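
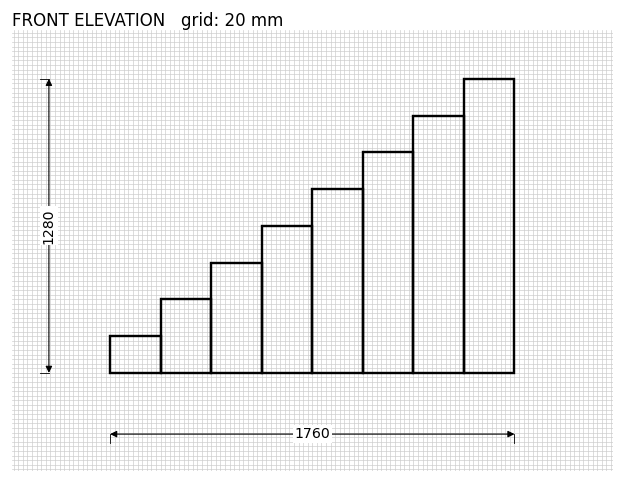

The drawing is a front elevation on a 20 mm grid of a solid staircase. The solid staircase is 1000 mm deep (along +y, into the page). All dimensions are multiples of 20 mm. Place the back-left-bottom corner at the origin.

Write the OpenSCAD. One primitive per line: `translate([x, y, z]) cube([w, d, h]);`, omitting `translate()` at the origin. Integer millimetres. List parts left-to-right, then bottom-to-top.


cube([220, 1000, 160]);
translate([220, 0, 0]) cube([220, 1000, 320]);
translate([440, 0, 0]) cube([220, 1000, 480]);
translate([660, 0, 0]) cube([220, 1000, 640]);
translate([880, 0, 0]) cube([220, 1000, 800]);
translate([1100, 0, 0]) cube([220, 1000, 960]);
translate([1320, 0, 0]) cube([220, 1000, 1120]);
translate([1540, 0, 0]) cube([220, 1000, 1280]);


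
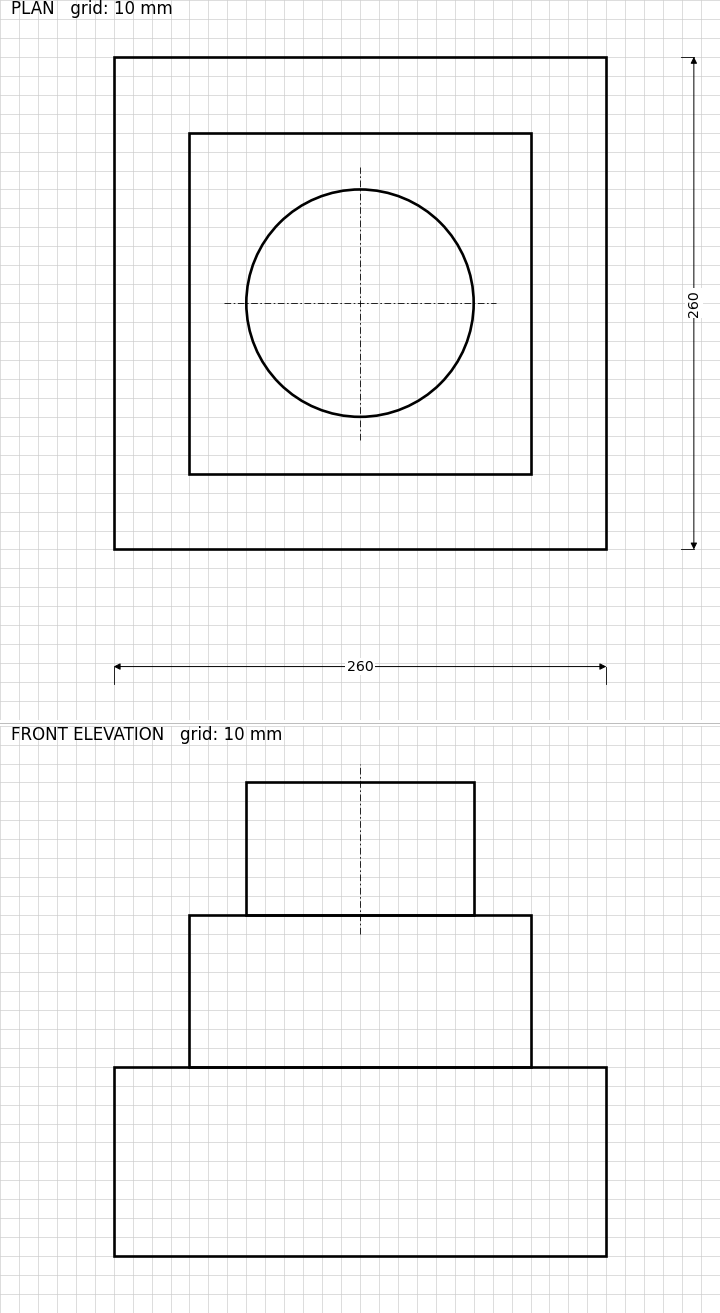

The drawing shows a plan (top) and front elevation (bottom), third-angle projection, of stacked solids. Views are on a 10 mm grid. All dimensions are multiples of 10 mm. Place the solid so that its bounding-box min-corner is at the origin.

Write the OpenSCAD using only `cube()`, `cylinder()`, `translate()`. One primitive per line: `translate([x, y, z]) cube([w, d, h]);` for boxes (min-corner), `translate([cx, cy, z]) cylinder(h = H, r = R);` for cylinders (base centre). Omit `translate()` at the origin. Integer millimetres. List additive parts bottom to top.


cube([260, 260, 100]);
translate([40, 40, 100]) cube([180, 180, 80]);
translate([130, 130, 180]) cylinder(h = 70, r = 60);


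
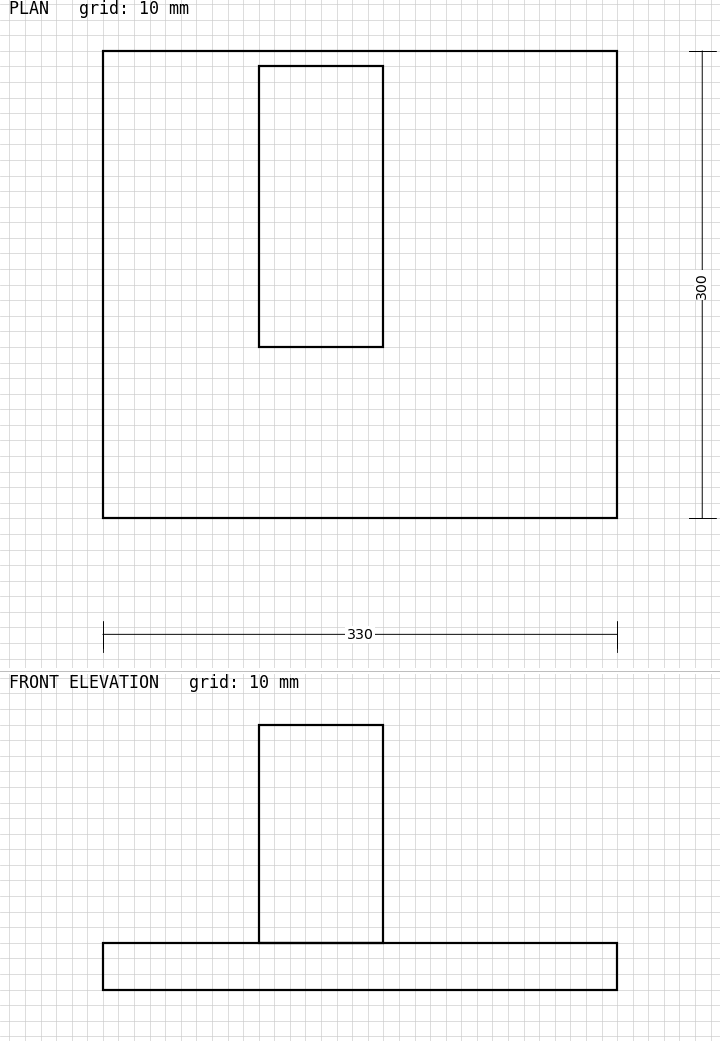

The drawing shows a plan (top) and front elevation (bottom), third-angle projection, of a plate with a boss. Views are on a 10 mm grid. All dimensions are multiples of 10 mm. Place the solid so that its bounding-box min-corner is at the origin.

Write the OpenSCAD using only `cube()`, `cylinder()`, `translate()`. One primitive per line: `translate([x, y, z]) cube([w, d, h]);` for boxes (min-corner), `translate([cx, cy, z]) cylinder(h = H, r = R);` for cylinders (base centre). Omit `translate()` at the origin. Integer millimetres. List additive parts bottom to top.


cube([330, 300, 30]);
translate([100, 110, 30]) cube([80, 180, 140]);


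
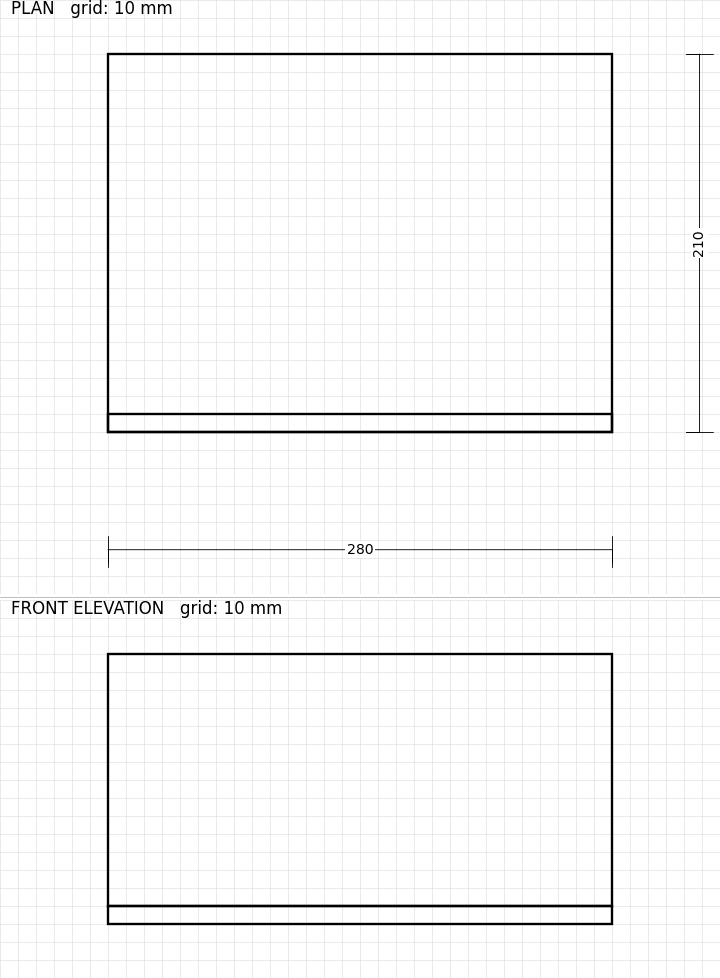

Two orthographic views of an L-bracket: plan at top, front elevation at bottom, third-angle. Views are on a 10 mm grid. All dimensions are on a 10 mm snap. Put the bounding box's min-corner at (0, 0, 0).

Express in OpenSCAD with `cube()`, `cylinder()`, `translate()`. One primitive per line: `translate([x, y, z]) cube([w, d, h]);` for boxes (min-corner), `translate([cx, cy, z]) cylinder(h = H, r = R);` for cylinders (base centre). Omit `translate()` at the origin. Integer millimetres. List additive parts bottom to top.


cube([280, 210, 10]);
translate([0, 0, 10]) cube([280, 10, 140]);


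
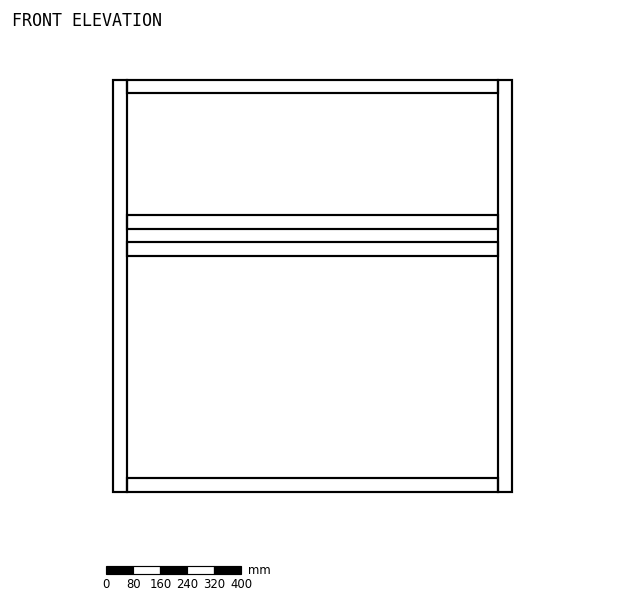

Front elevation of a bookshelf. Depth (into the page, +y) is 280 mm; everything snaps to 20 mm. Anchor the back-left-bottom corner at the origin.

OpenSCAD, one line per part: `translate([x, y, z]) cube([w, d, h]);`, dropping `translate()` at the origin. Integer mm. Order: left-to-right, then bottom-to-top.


cube([40, 280, 1220]);
translate([40, 0, 0]) cube([1100, 280, 40]);
translate([40, 0, 700]) cube([1100, 280, 40]);
translate([40, 0, 780]) cube([1100, 280, 40]);
translate([40, 0, 1180]) cube([1100, 280, 40]);
translate([1140, 0, 0]) cube([40, 280, 1220]);


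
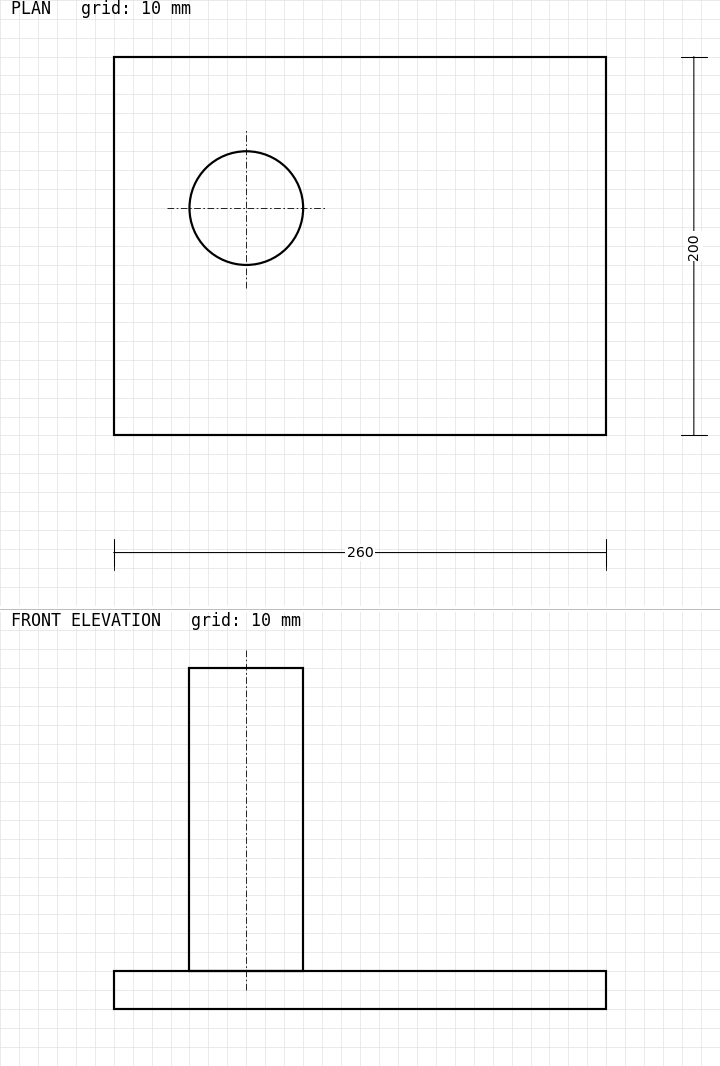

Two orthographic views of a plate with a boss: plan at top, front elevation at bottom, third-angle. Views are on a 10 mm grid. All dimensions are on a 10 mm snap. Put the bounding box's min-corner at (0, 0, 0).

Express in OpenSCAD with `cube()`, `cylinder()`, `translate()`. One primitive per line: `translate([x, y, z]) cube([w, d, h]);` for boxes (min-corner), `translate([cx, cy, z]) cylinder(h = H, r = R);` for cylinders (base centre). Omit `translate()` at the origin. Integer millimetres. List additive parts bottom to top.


cube([260, 200, 20]);
translate([70, 120, 20]) cylinder(h = 160, r = 30);


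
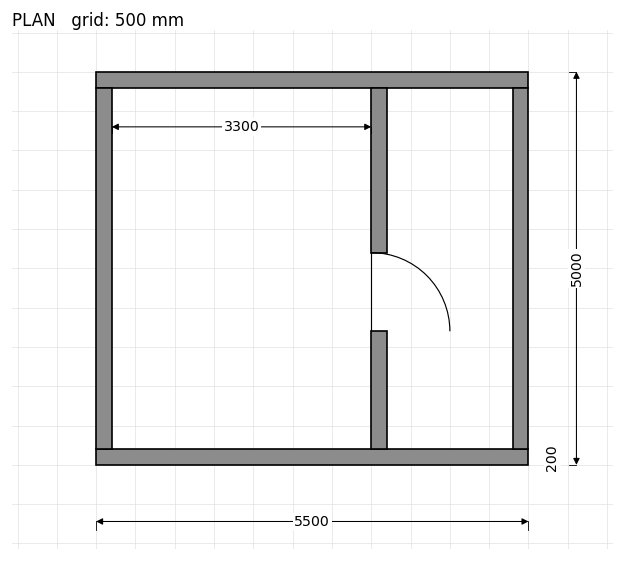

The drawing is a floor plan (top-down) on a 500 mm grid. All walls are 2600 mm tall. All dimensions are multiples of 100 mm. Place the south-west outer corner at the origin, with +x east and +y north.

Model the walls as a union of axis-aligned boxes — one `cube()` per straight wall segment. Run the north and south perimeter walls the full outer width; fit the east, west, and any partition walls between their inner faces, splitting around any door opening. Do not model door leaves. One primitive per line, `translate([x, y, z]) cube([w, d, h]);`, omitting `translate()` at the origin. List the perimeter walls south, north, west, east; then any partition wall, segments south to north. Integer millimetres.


cube([5500, 200, 2600]);
translate([0, 4800, 0]) cube([5500, 200, 2600]);
translate([0, 200, 0]) cube([200, 4600, 2600]);
translate([5300, 200, 0]) cube([200, 4600, 2600]);
translate([3500, 200, 0]) cube([200, 1500, 2600]);
translate([3500, 2700, 0]) cube([200, 2100, 2600]);


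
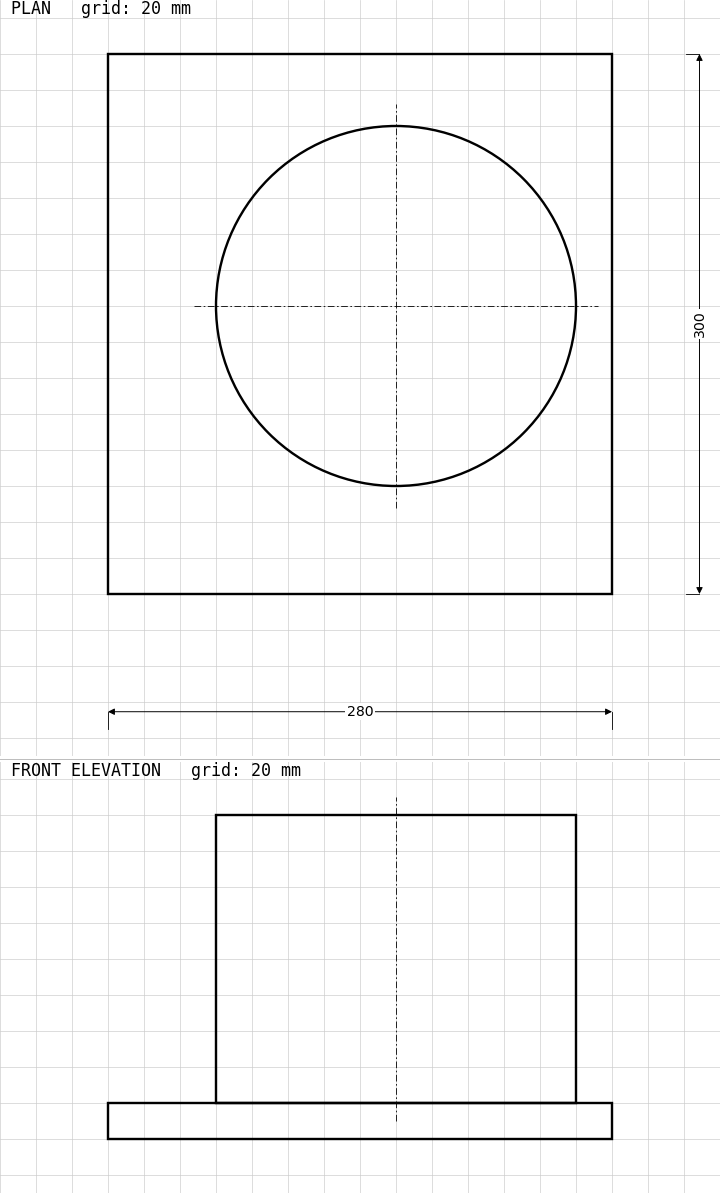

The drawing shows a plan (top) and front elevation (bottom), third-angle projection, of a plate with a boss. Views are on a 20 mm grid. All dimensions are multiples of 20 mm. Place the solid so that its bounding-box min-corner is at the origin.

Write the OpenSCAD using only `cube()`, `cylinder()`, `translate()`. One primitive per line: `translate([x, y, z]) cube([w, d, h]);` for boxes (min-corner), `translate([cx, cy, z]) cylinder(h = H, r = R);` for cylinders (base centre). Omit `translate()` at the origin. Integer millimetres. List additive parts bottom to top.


cube([280, 300, 20]);
translate([160, 160, 20]) cylinder(h = 160, r = 100);


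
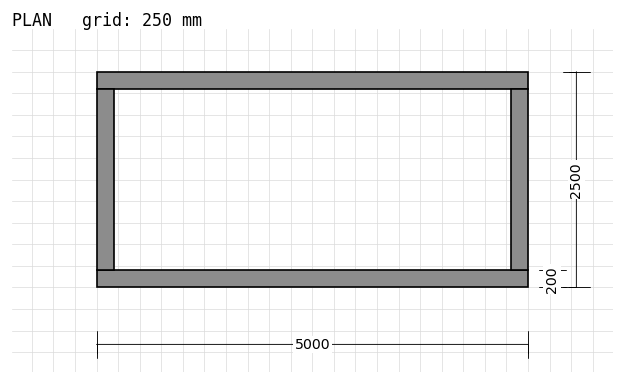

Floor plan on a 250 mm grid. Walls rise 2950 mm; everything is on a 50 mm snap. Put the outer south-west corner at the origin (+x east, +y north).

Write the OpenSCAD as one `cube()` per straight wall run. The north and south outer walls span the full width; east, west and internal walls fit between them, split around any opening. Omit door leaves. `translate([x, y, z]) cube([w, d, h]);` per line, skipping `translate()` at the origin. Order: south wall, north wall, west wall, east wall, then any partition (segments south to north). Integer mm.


cube([5000, 200, 2950]);
translate([0, 2300, 0]) cube([5000, 200, 2950]);
translate([0, 200, 0]) cube([200, 2100, 2950]);
translate([4800, 200, 0]) cube([200, 2100, 2950]);


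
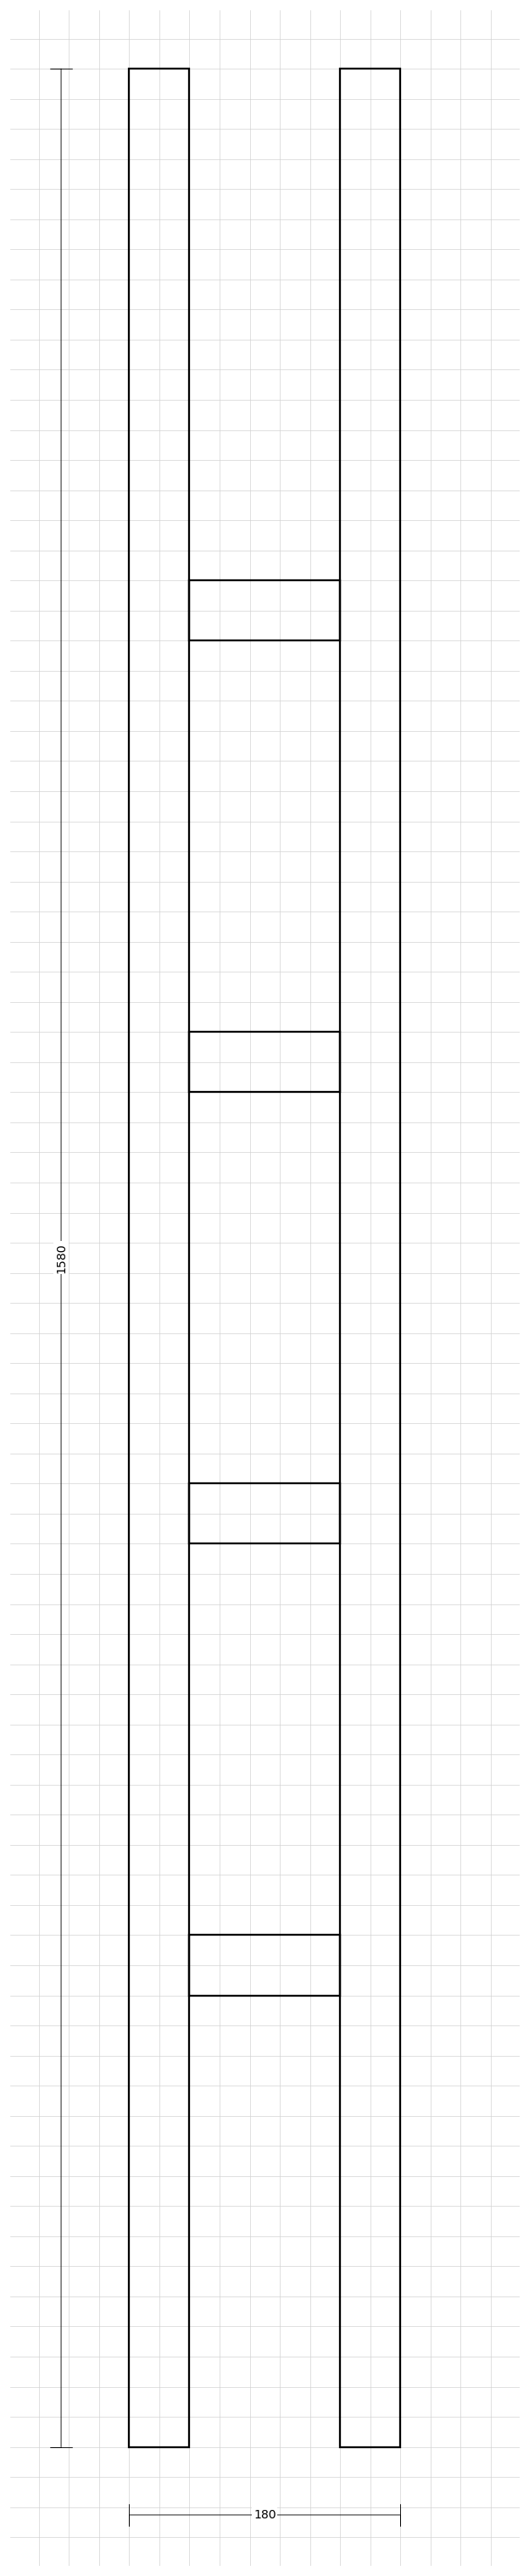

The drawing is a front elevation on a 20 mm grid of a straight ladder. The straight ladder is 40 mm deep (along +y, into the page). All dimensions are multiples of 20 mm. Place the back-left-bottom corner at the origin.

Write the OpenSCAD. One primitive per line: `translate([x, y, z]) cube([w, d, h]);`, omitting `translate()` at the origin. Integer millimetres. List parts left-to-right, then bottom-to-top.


cube([40, 40, 1580]);
translate([40, 0, 300]) cube([100, 40, 40]);
translate([40, 0, 600]) cube([100, 40, 40]);
translate([40, 0, 900]) cube([100, 40, 40]);
translate([40, 0, 1200]) cube([100, 40, 40]);
translate([140, 0, 0]) cube([40, 40, 1580]);


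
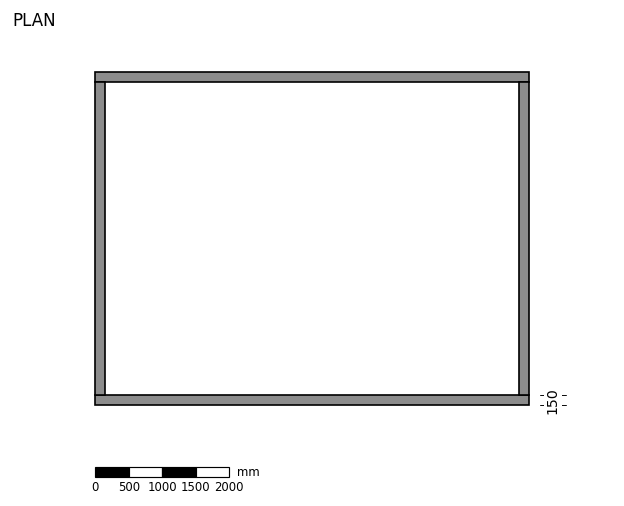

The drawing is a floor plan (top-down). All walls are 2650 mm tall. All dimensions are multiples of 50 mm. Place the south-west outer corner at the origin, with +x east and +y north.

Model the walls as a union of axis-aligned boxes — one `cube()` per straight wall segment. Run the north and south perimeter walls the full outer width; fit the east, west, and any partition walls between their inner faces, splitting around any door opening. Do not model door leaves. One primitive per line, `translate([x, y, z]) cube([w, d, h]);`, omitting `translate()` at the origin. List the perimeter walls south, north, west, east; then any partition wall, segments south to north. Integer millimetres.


cube([6500, 150, 2650]);
translate([0, 4850, 0]) cube([6500, 150, 2650]);
translate([0, 150, 0]) cube([150, 4700, 2650]);
translate([6350, 150, 0]) cube([150, 4700, 2650]);


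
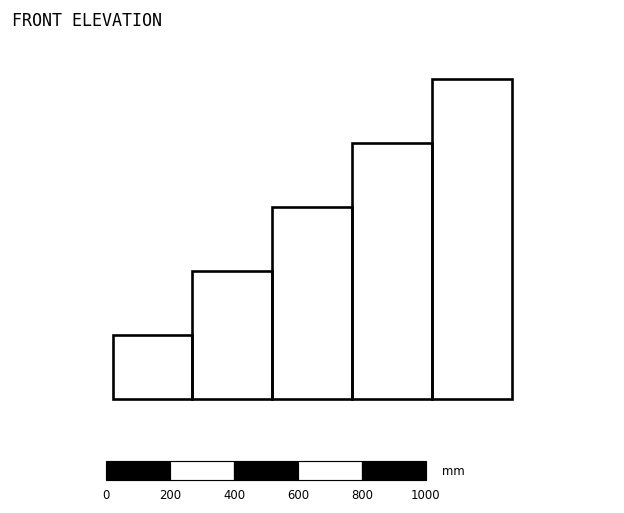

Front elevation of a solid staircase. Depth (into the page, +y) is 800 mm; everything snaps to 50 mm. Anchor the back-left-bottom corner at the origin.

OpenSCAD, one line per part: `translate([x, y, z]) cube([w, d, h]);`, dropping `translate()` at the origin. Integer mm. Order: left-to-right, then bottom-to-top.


cube([250, 800, 200]);
translate([250, 0, 0]) cube([250, 800, 400]);
translate([500, 0, 0]) cube([250, 800, 600]);
translate([750, 0, 0]) cube([250, 800, 800]);
translate([1000, 0, 0]) cube([250, 800, 1000]);


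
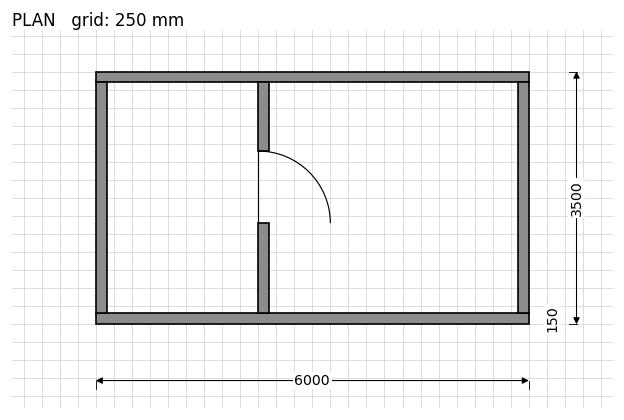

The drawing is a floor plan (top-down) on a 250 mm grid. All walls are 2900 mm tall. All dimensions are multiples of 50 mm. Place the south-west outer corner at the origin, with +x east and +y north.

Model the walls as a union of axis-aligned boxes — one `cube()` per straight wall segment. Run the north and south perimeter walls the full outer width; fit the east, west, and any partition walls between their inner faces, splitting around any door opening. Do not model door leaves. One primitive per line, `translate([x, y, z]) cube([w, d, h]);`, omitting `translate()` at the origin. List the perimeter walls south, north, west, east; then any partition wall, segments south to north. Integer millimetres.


cube([6000, 150, 2900]);
translate([0, 3350, 0]) cube([6000, 150, 2900]);
translate([0, 150, 0]) cube([150, 3200, 2900]);
translate([5850, 150, 0]) cube([150, 3200, 2900]);
translate([2250, 150, 0]) cube([150, 1250, 2900]);
translate([2250, 2400, 0]) cube([150, 950, 2900]);


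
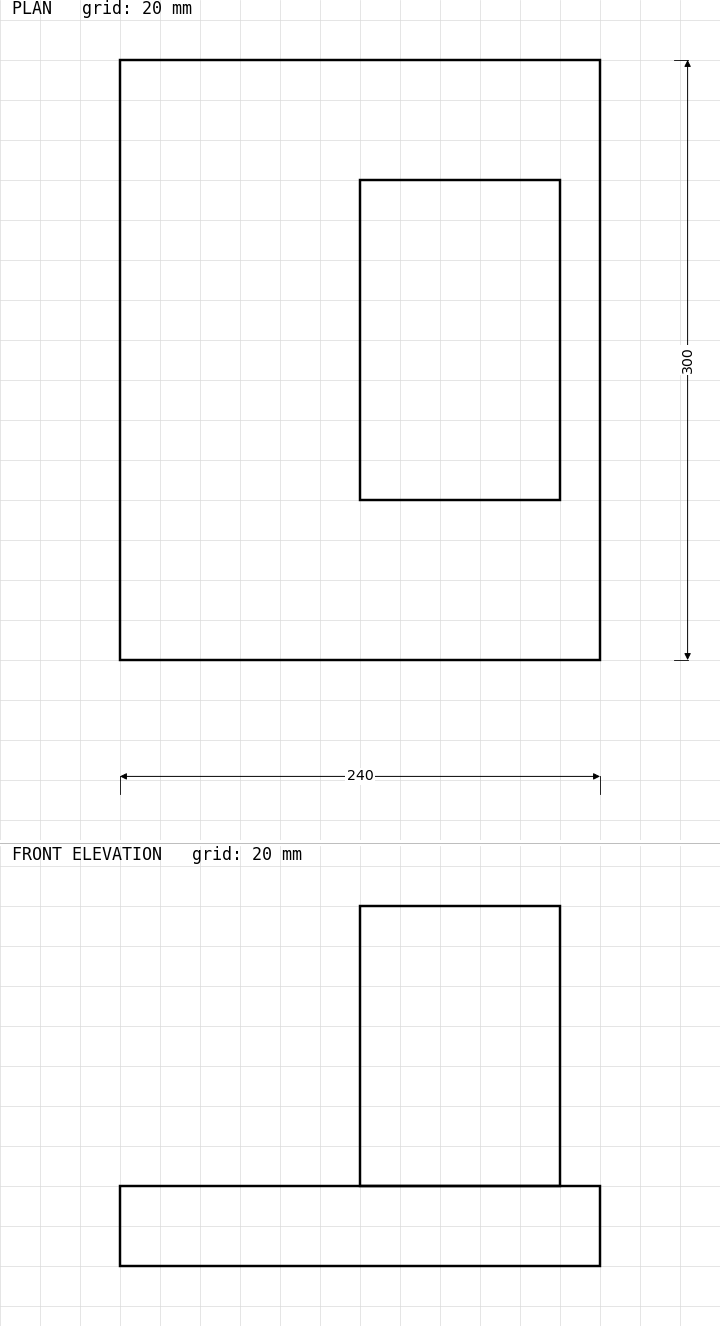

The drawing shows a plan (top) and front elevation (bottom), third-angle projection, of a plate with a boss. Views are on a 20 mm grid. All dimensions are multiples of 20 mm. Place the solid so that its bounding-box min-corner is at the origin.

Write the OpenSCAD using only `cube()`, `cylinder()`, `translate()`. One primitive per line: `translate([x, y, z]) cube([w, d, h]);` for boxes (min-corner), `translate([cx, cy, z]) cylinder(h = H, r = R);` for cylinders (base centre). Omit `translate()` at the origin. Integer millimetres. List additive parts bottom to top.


cube([240, 300, 40]);
translate([120, 80, 40]) cube([100, 160, 140]);


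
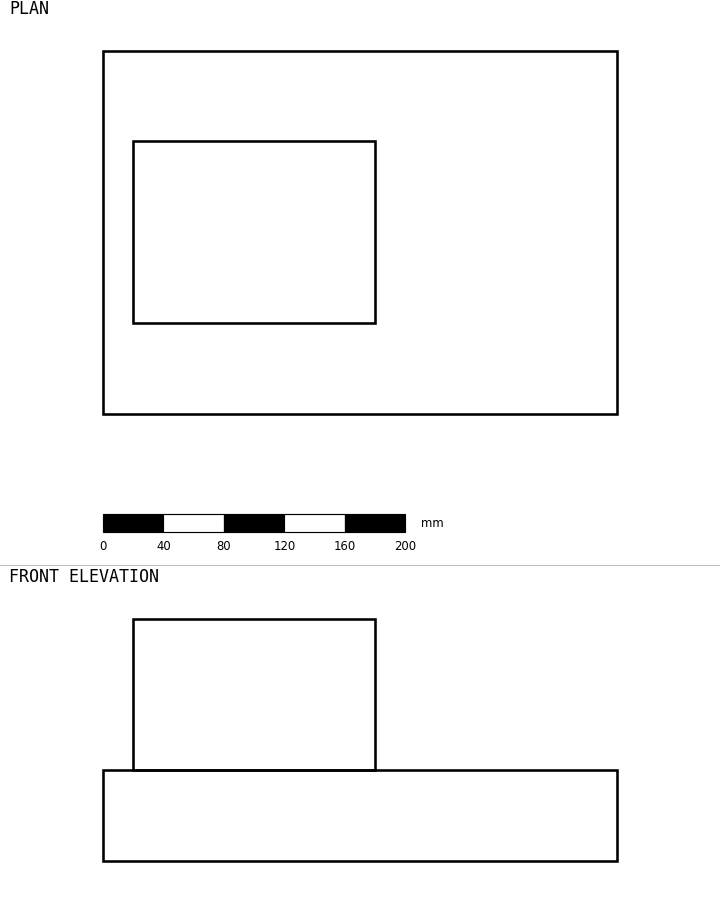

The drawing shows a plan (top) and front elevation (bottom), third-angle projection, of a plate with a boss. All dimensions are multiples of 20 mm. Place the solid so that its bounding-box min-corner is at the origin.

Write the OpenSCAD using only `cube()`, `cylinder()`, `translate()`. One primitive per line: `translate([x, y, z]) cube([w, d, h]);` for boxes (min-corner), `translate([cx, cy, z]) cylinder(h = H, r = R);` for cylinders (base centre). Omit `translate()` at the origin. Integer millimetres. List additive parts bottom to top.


cube([340, 240, 60]);
translate([20, 60, 60]) cube([160, 120, 100]);


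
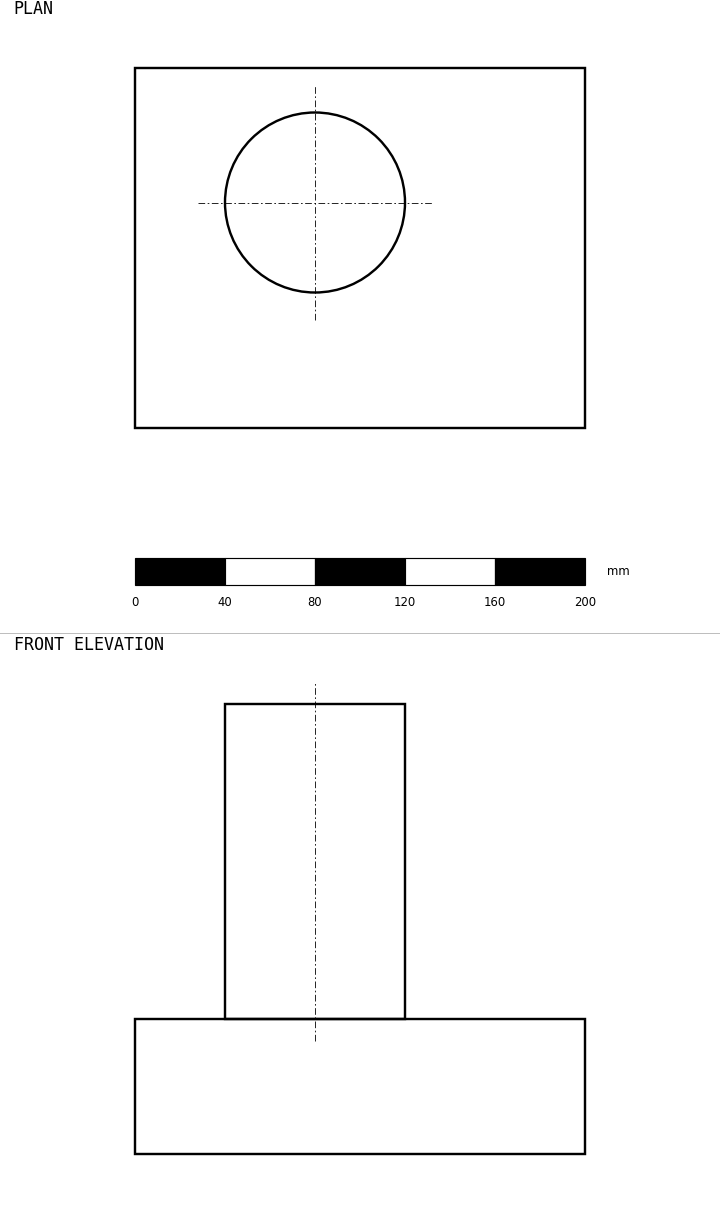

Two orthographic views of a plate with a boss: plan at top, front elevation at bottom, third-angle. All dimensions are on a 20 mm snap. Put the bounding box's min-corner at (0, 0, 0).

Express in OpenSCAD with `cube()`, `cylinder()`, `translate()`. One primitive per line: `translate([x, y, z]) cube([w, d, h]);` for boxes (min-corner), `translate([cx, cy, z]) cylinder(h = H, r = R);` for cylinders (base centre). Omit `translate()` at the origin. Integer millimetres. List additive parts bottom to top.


cube([200, 160, 60]);
translate([80, 100, 60]) cylinder(h = 140, r = 40);


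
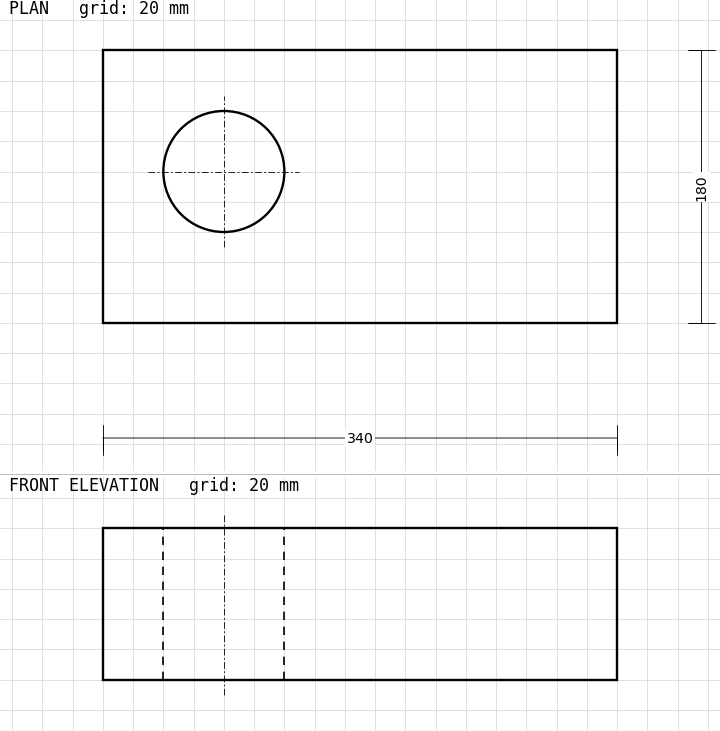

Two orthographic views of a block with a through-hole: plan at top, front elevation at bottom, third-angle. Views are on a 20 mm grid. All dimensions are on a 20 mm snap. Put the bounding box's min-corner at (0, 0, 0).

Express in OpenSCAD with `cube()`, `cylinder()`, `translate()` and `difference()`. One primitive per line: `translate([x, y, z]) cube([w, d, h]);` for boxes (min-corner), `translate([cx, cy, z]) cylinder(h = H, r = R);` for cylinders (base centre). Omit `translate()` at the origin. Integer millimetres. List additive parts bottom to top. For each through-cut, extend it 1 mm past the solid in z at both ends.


difference() {
  cube([340, 180, 100]);
  translate([80, 100, -1]) cylinder(h = 102, r = 40);
}


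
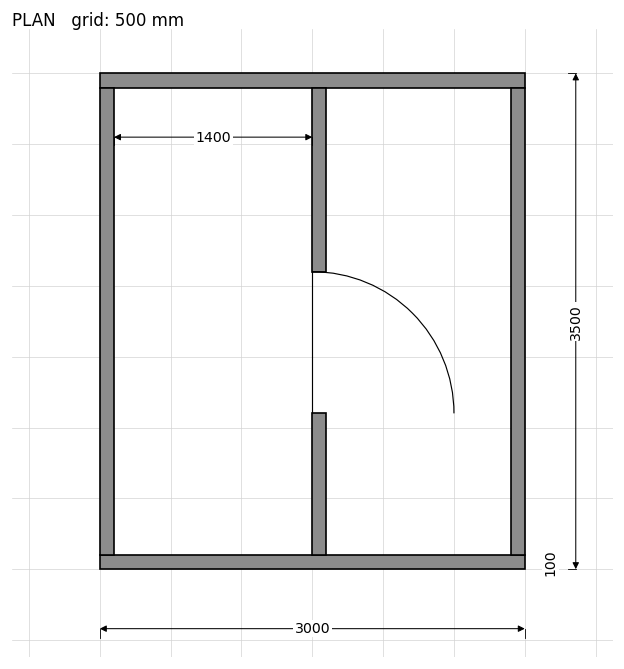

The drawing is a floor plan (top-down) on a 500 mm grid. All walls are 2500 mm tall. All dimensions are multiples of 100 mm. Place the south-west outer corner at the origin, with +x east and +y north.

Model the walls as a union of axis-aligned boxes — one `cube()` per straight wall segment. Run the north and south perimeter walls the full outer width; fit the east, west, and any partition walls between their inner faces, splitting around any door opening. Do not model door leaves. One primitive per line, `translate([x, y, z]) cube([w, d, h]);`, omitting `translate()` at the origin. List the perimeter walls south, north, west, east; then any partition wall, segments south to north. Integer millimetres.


cube([3000, 100, 2500]);
translate([0, 3400, 0]) cube([3000, 100, 2500]);
translate([0, 100, 0]) cube([100, 3300, 2500]);
translate([2900, 100, 0]) cube([100, 3300, 2500]);
translate([1500, 100, 0]) cube([100, 1000, 2500]);
translate([1500, 2100, 0]) cube([100, 1300, 2500]);


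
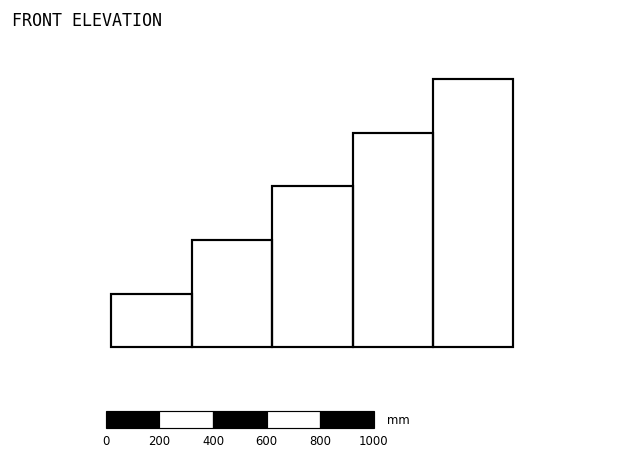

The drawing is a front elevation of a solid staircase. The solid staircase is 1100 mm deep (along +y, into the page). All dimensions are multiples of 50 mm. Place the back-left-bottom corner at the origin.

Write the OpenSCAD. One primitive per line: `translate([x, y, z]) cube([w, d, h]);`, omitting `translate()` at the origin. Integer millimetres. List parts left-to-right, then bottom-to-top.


cube([300, 1100, 200]);
translate([300, 0, 0]) cube([300, 1100, 400]);
translate([600, 0, 0]) cube([300, 1100, 600]);
translate([900, 0, 0]) cube([300, 1100, 800]);
translate([1200, 0, 0]) cube([300, 1100, 1000]);


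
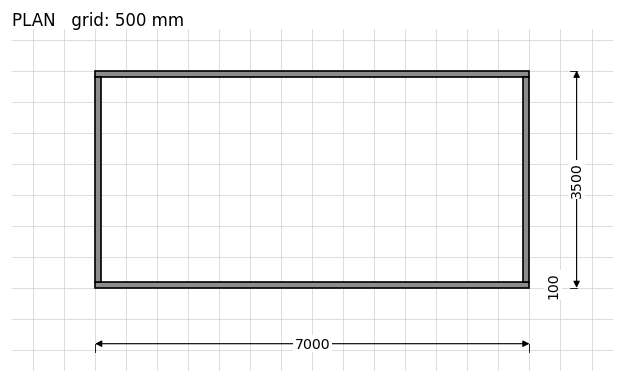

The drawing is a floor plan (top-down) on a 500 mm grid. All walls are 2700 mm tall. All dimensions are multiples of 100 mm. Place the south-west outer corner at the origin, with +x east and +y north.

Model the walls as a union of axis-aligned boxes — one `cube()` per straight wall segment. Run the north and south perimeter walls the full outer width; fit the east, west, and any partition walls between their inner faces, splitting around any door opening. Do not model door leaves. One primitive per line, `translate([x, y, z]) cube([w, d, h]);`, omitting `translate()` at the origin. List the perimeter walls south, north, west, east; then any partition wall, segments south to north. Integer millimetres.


cube([7000, 100, 2700]);
translate([0, 3400, 0]) cube([7000, 100, 2700]);
translate([0, 100, 0]) cube([100, 3300, 2700]);
translate([6900, 100, 0]) cube([100, 3300, 2700]);


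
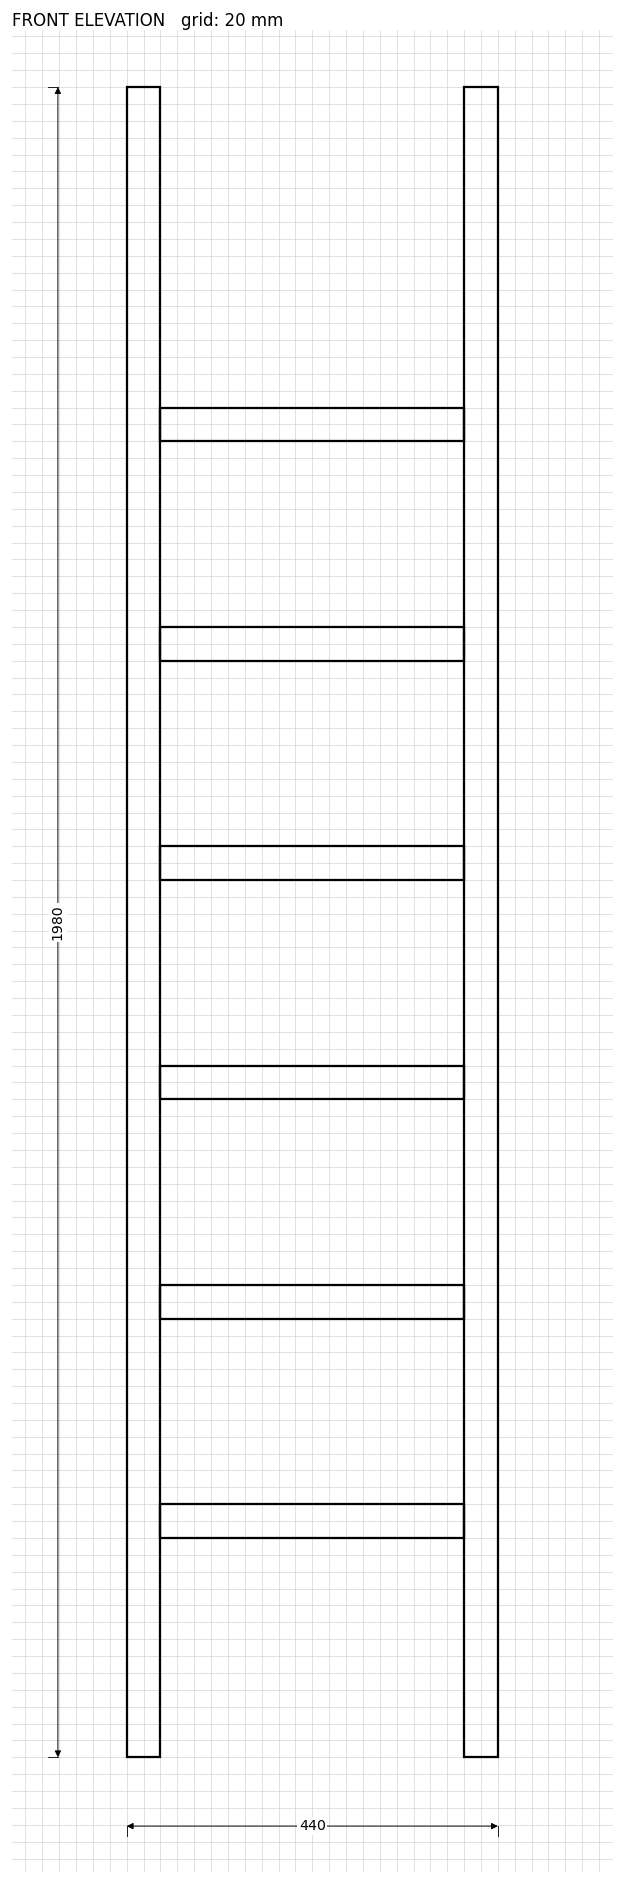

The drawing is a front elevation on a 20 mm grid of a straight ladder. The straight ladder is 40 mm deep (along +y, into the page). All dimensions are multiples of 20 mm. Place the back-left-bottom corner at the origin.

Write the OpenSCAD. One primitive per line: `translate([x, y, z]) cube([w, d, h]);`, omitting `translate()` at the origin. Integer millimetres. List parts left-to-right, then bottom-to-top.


cube([40, 40, 1980]);
translate([40, 0, 260]) cube([360, 40, 40]);
translate([40, 0, 520]) cube([360, 40, 40]);
translate([40, 0, 780]) cube([360, 40, 40]);
translate([40, 0, 1040]) cube([360, 40, 40]);
translate([40, 0, 1300]) cube([360, 40, 40]);
translate([40, 0, 1560]) cube([360, 40, 40]);
translate([400, 0, 0]) cube([40, 40, 1980]);


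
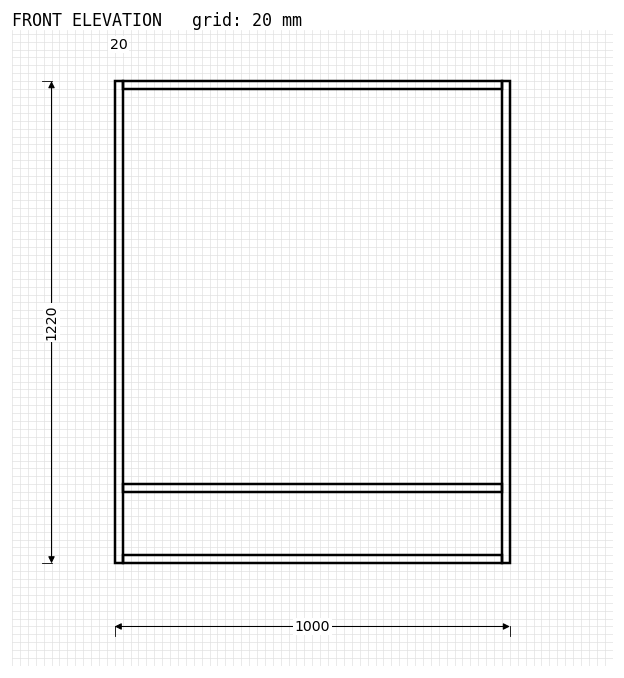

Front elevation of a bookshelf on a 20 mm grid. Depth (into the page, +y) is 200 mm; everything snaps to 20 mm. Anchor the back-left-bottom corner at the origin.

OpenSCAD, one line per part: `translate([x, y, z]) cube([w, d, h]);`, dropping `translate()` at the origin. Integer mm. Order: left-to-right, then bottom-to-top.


cube([20, 200, 1220]);
translate([20, 0, 0]) cube([960, 200, 20]);
translate([20, 0, 180]) cube([960, 200, 20]);
translate([20, 0, 1200]) cube([960, 200, 20]);
translate([980, 0, 0]) cube([20, 200, 1220]);


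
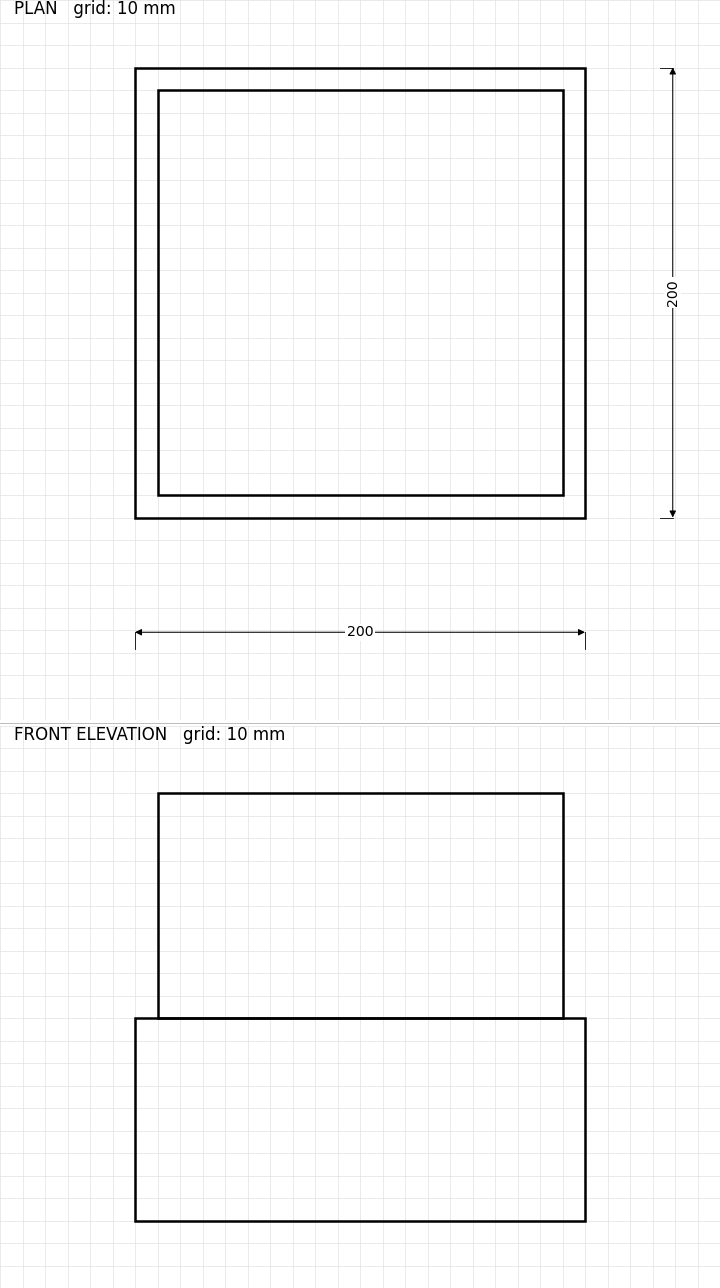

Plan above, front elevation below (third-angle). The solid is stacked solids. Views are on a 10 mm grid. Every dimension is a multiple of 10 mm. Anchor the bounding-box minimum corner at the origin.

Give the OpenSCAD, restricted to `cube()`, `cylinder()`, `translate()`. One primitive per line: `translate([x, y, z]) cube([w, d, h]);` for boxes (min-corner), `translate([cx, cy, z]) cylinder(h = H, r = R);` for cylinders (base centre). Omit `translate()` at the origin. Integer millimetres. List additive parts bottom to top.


cube([200, 200, 90]);
translate([10, 10, 90]) cube([180, 180, 100]);


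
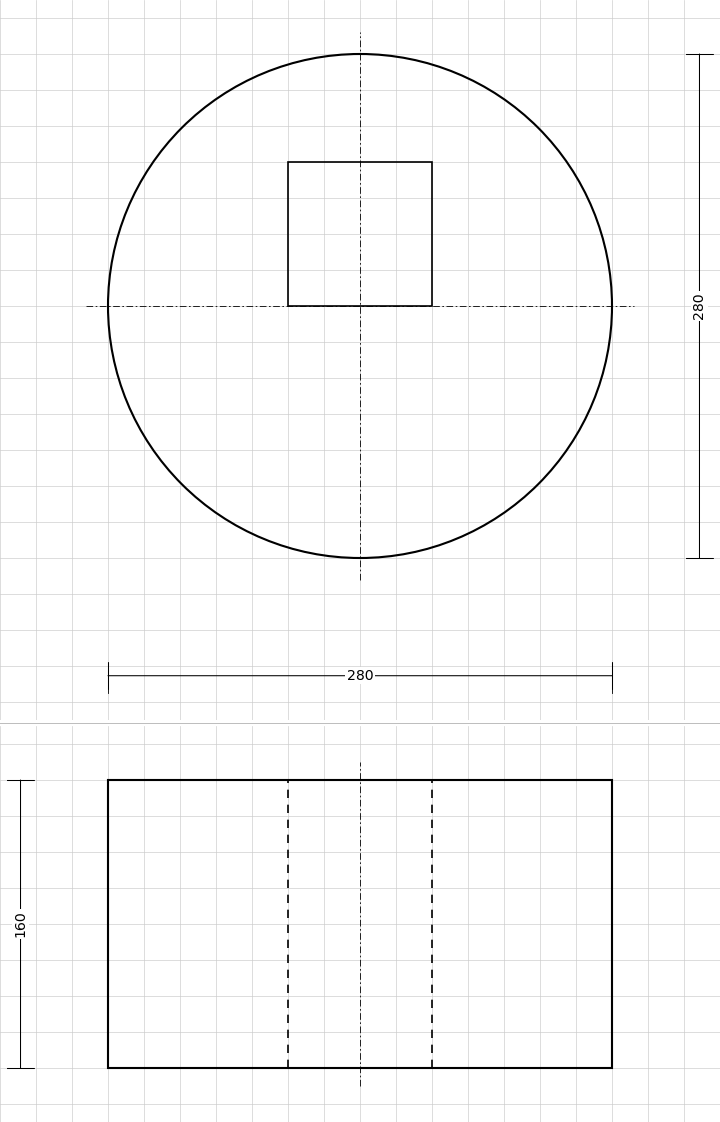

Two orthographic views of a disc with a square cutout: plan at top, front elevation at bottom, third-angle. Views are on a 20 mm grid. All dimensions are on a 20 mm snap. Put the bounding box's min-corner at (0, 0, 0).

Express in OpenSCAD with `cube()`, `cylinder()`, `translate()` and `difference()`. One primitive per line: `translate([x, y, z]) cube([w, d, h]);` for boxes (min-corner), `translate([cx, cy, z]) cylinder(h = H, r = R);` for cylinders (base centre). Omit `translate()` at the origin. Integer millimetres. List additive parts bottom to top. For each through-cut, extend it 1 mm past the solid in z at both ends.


difference() {
  translate([140, 140, 0]) cylinder(h = 160, r = 140);
  translate([100, 140, -1]) cube([80, 80, 162]);
}


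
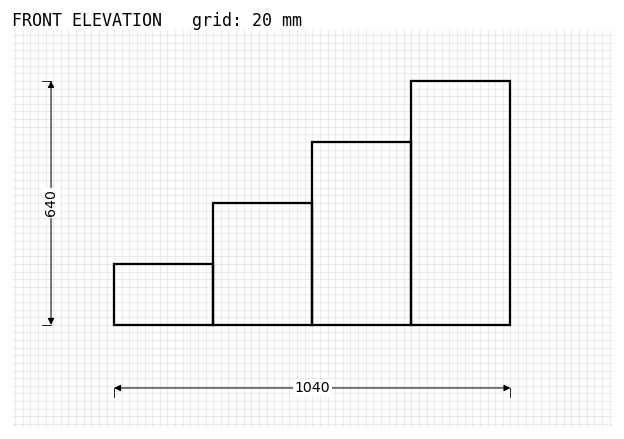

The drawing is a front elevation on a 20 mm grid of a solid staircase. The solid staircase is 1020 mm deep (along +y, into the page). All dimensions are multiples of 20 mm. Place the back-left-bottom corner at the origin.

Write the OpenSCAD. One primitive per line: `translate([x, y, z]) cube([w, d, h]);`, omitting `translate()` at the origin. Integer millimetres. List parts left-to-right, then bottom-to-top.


cube([260, 1020, 160]);
translate([260, 0, 0]) cube([260, 1020, 320]);
translate([520, 0, 0]) cube([260, 1020, 480]);
translate([780, 0, 0]) cube([260, 1020, 640]);


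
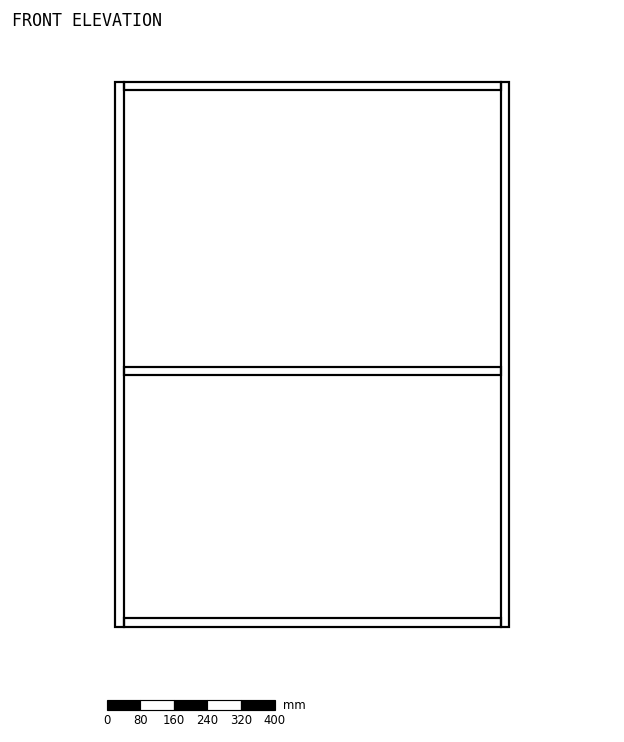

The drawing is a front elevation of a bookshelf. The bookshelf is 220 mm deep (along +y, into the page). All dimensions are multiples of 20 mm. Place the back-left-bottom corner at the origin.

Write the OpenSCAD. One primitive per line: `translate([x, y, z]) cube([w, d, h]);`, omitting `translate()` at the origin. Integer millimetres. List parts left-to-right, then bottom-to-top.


cube([20, 220, 1300]);
translate([20, 0, 0]) cube([900, 220, 20]);
translate([20, 0, 600]) cube([900, 220, 20]);
translate([20, 0, 1280]) cube([900, 220, 20]);
translate([920, 0, 0]) cube([20, 220, 1300]);


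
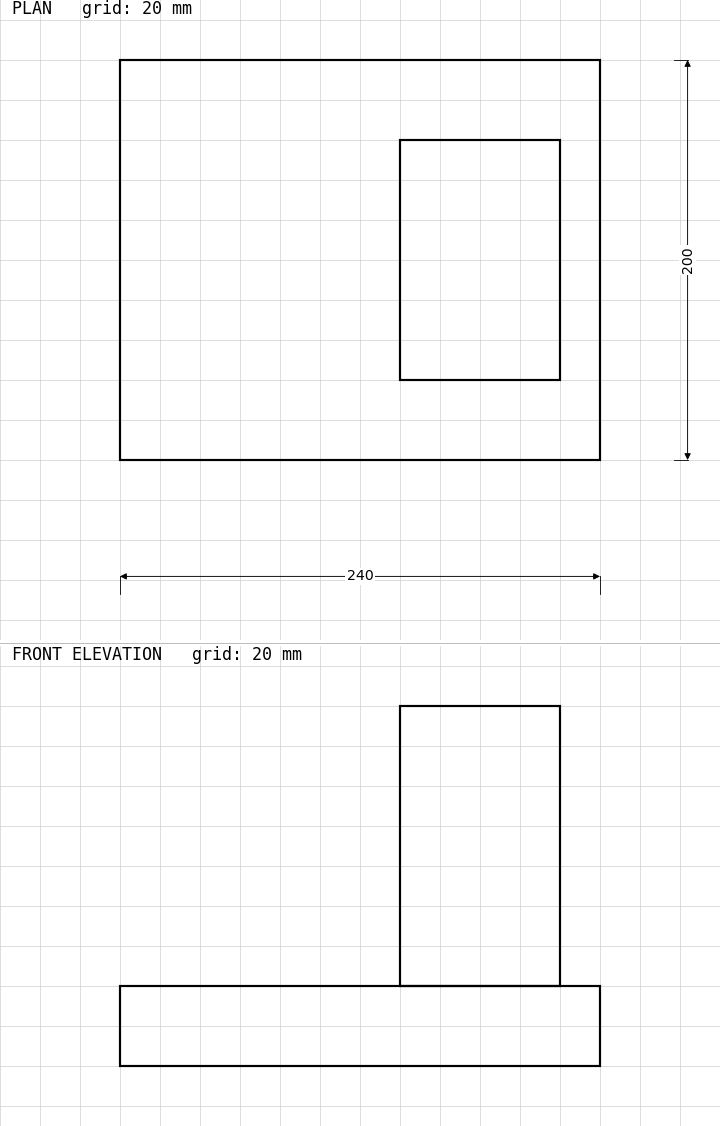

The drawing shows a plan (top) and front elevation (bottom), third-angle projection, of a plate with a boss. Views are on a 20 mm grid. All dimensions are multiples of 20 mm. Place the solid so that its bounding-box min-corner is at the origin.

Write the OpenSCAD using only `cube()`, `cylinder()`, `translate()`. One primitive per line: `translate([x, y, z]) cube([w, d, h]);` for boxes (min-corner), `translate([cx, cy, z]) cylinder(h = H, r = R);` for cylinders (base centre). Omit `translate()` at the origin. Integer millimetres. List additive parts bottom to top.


cube([240, 200, 40]);
translate([140, 40, 40]) cube([80, 120, 140]);


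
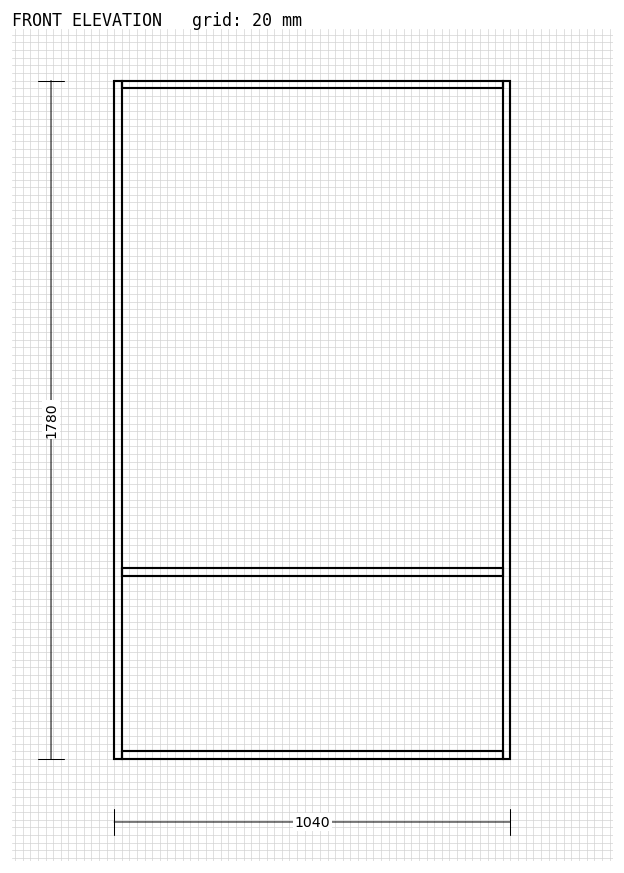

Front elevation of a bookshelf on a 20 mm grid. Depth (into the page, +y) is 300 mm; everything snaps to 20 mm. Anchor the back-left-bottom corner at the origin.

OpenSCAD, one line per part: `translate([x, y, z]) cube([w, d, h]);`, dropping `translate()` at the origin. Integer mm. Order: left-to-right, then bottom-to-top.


cube([20, 300, 1780]);
translate([20, 0, 0]) cube([1000, 300, 20]);
translate([20, 0, 480]) cube([1000, 300, 20]);
translate([20, 0, 1760]) cube([1000, 300, 20]);
translate([1020, 0, 0]) cube([20, 300, 1780]);


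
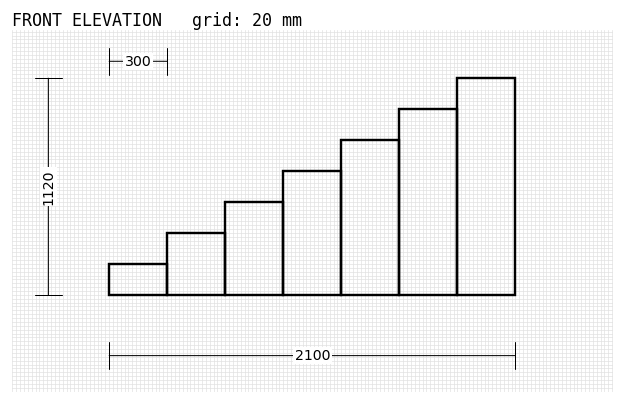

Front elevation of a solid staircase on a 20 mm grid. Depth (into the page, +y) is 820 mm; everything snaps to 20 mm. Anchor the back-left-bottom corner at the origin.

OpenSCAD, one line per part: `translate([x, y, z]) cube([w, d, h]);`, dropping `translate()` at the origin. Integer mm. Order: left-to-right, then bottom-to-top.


cube([300, 820, 160]);
translate([300, 0, 0]) cube([300, 820, 320]);
translate([600, 0, 0]) cube([300, 820, 480]);
translate([900, 0, 0]) cube([300, 820, 640]);
translate([1200, 0, 0]) cube([300, 820, 800]);
translate([1500, 0, 0]) cube([300, 820, 960]);
translate([1800, 0, 0]) cube([300, 820, 1120]);


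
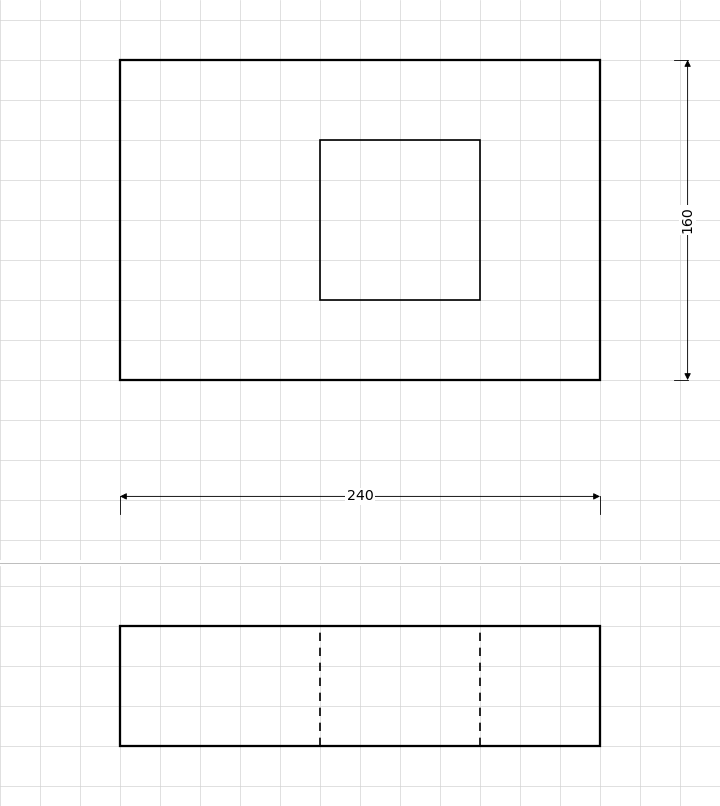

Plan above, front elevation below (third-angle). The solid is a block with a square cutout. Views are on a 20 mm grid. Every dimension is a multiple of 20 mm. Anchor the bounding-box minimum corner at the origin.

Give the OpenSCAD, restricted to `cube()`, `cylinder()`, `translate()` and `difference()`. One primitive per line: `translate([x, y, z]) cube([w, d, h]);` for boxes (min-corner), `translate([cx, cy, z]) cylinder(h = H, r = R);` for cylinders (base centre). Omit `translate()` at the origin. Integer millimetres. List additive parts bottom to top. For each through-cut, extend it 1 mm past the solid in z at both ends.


difference() {
  cube([240, 160, 60]);
  translate([100, 40, -1]) cube([80, 80, 62]);
}


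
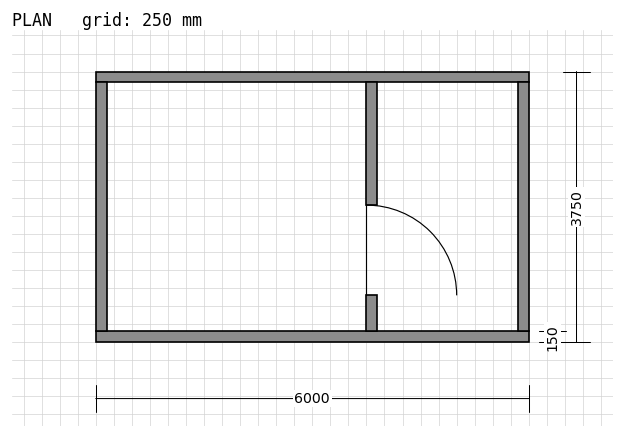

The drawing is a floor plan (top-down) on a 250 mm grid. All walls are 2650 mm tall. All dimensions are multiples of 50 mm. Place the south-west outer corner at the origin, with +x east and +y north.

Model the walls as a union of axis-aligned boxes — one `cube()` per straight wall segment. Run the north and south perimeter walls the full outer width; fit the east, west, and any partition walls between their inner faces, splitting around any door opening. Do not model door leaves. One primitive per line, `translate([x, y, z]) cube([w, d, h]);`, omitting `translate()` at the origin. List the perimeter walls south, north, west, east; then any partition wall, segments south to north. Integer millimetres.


cube([6000, 150, 2650]);
translate([0, 3600, 0]) cube([6000, 150, 2650]);
translate([0, 150, 0]) cube([150, 3450, 2650]);
translate([5850, 150, 0]) cube([150, 3450, 2650]);
translate([3750, 150, 0]) cube([150, 500, 2650]);
translate([3750, 1900, 0]) cube([150, 1700, 2650]);


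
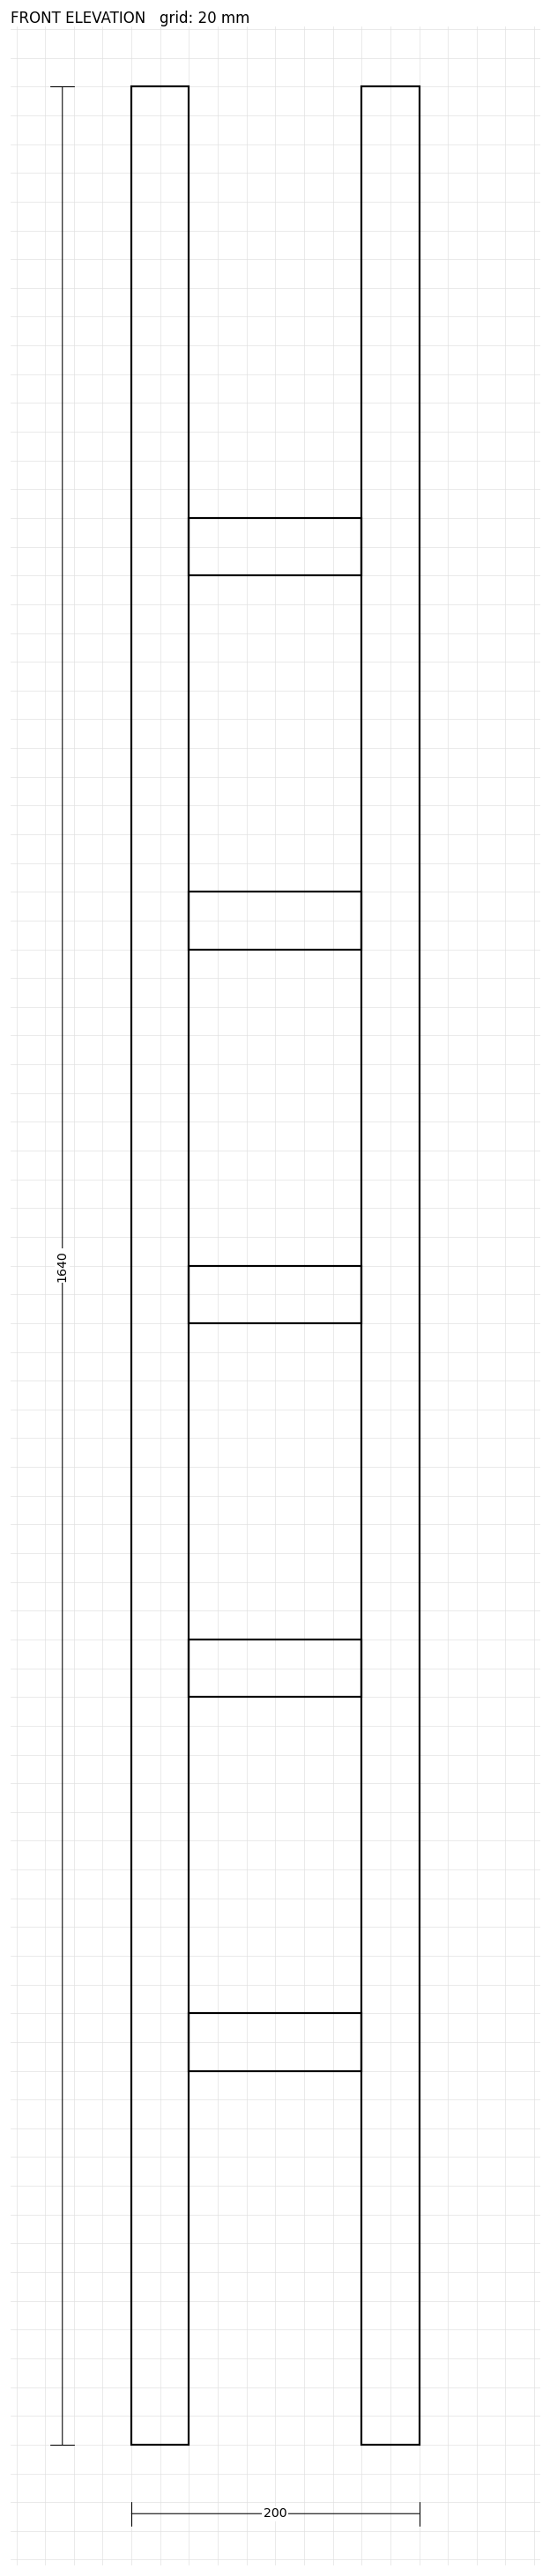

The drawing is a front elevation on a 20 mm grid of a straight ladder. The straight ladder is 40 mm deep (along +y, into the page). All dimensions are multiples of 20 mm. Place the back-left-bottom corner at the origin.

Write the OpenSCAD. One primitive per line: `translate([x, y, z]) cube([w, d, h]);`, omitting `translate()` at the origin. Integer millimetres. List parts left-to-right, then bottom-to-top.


cube([40, 40, 1640]);
translate([40, 0, 260]) cube([120, 40, 40]);
translate([40, 0, 520]) cube([120, 40, 40]);
translate([40, 0, 780]) cube([120, 40, 40]);
translate([40, 0, 1040]) cube([120, 40, 40]);
translate([40, 0, 1300]) cube([120, 40, 40]);
translate([160, 0, 0]) cube([40, 40, 1640]);


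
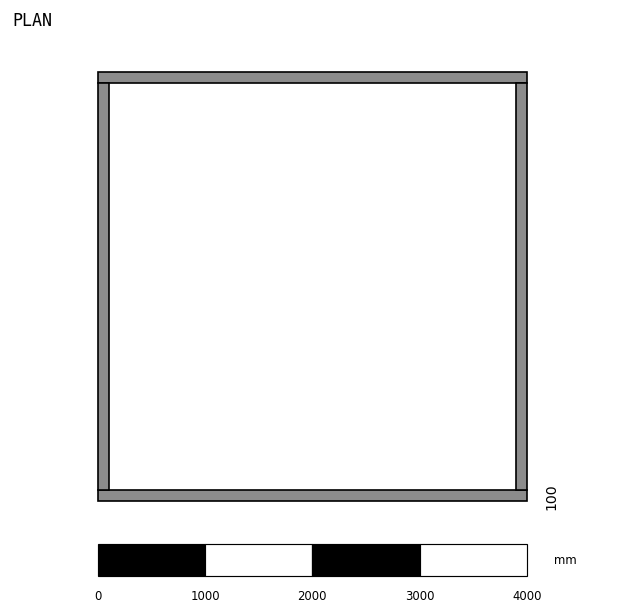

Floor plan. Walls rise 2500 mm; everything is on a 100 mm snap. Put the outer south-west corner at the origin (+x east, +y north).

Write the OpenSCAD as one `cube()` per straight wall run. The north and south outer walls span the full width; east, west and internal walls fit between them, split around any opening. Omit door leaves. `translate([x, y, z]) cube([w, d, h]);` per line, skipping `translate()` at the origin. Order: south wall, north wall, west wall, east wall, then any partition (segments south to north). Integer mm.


cube([4000, 100, 2500]);
translate([0, 3900, 0]) cube([4000, 100, 2500]);
translate([0, 100, 0]) cube([100, 3800, 2500]);
translate([3900, 100, 0]) cube([100, 3800, 2500]);


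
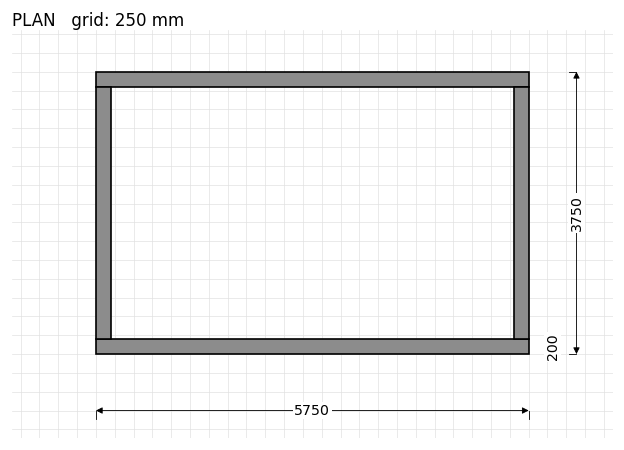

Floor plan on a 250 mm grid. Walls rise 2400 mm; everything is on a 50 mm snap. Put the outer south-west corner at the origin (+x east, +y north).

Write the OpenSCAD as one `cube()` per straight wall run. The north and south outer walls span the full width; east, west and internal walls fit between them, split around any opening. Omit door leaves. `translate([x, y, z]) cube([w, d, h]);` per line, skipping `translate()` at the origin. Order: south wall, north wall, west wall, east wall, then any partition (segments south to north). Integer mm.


cube([5750, 200, 2400]);
translate([0, 3550, 0]) cube([5750, 200, 2400]);
translate([0, 200, 0]) cube([200, 3350, 2400]);
translate([5550, 200, 0]) cube([200, 3350, 2400]);


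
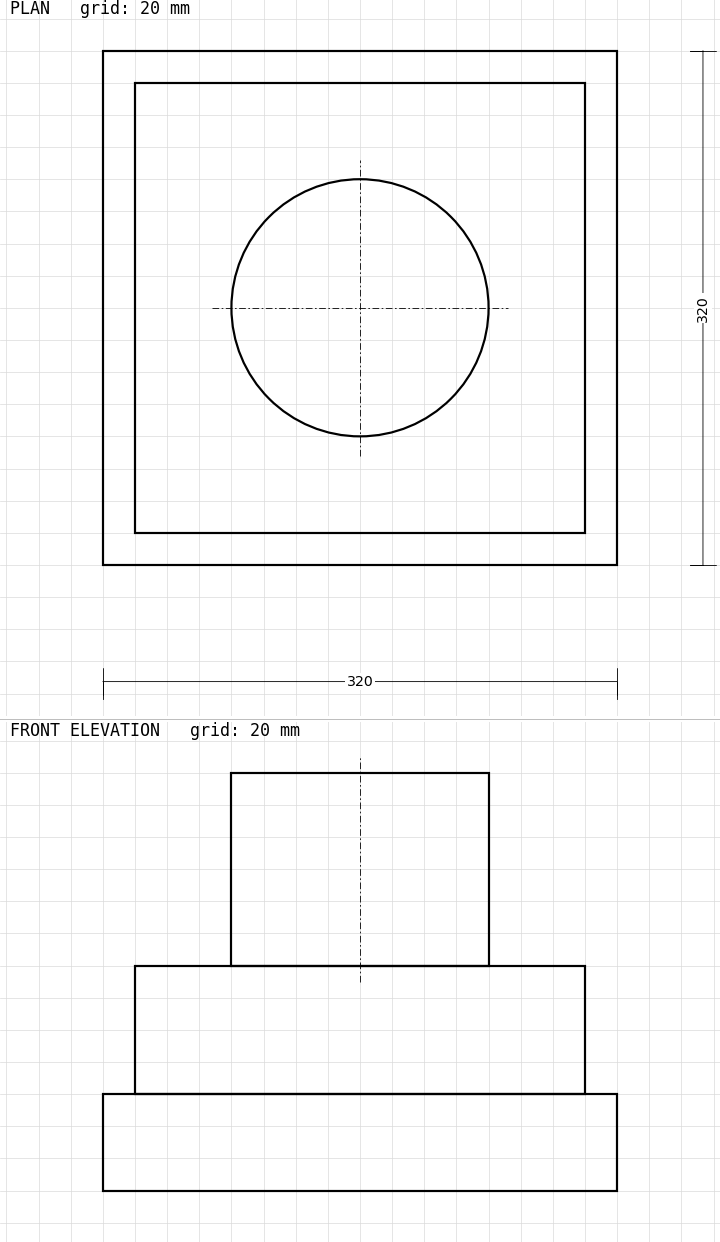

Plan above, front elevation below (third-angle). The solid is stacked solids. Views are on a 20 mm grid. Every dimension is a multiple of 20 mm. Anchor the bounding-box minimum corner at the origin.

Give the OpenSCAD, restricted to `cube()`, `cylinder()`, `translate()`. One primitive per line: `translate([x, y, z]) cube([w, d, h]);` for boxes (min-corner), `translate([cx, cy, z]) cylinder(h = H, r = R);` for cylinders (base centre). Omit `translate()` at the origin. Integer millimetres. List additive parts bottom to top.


cube([320, 320, 60]);
translate([20, 20, 60]) cube([280, 280, 80]);
translate([160, 160, 140]) cylinder(h = 120, r = 80);


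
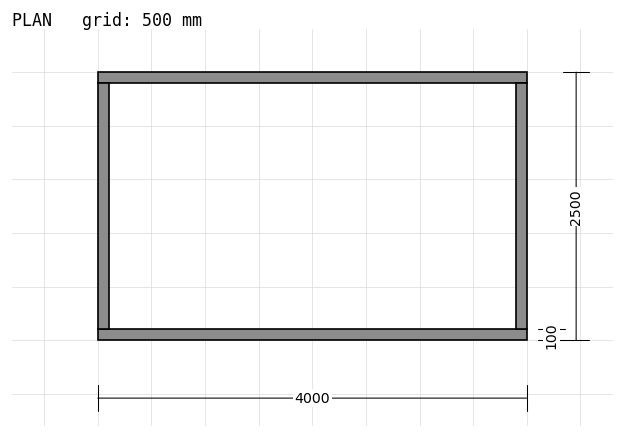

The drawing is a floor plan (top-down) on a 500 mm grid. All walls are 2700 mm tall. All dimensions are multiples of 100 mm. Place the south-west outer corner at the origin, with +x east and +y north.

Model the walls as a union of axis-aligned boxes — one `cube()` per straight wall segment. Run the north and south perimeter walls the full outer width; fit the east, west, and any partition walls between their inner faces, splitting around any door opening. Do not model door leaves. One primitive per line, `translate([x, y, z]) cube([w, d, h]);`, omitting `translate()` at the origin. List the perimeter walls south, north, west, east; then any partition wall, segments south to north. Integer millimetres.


cube([4000, 100, 2700]);
translate([0, 2400, 0]) cube([4000, 100, 2700]);
translate([0, 100, 0]) cube([100, 2300, 2700]);
translate([3900, 100, 0]) cube([100, 2300, 2700]);


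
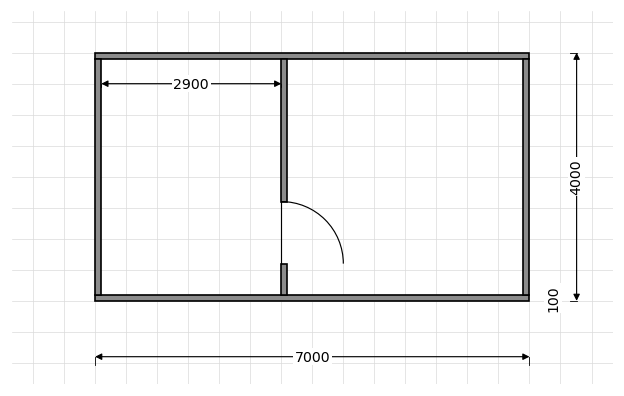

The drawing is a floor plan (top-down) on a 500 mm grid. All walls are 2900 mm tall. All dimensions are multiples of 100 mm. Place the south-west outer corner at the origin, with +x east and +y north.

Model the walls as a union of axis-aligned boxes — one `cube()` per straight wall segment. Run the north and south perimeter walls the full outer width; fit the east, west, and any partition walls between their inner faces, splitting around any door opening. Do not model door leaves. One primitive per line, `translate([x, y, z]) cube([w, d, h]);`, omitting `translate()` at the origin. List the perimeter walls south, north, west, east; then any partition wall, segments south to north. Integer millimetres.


cube([7000, 100, 2900]);
translate([0, 3900, 0]) cube([7000, 100, 2900]);
translate([0, 100, 0]) cube([100, 3800, 2900]);
translate([6900, 100, 0]) cube([100, 3800, 2900]);
translate([3000, 100, 0]) cube([100, 500, 2900]);
translate([3000, 1600, 0]) cube([100, 2300, 2900]);
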